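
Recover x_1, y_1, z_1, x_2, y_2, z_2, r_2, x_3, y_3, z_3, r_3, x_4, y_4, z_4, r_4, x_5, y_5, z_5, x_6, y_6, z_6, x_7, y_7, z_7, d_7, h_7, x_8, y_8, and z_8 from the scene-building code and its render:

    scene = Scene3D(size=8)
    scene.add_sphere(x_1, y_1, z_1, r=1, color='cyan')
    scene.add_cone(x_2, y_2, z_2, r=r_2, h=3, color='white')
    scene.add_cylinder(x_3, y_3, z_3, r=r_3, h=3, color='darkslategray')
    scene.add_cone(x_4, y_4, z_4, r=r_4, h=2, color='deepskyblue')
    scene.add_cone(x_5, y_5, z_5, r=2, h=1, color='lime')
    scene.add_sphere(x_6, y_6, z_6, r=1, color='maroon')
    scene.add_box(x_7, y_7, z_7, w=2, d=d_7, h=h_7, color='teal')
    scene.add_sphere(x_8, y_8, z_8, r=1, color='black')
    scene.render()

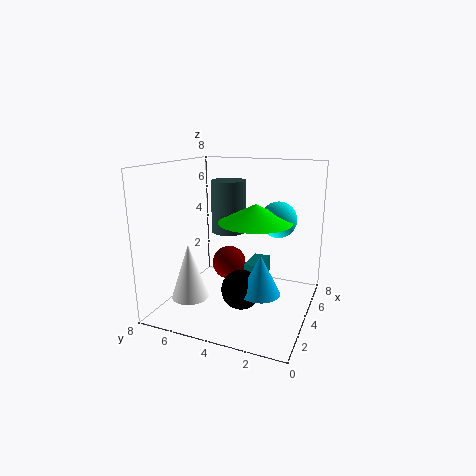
x_1 = 5; y_1 = 2; z_1 = 5; x_2 = 2; y_2 = 6; z_2 = 1; r_2 = 1; x_3 = 5; y_3 = 5; z_3 = 4; r_3 = 1; x_4 = 2; y_4 = 2; z_4 = 2; r_4 = 1; x_5 = 4; y_5 = 3; z_5 = 5; x_6 = 5; y_6 = 5; z_6 = 2; x_7 = 5; y_7 = 3; z_7 = 1; d_7 = 1; h_7 = 1; x_8 = 2; y_8 = 3; z_8 = 2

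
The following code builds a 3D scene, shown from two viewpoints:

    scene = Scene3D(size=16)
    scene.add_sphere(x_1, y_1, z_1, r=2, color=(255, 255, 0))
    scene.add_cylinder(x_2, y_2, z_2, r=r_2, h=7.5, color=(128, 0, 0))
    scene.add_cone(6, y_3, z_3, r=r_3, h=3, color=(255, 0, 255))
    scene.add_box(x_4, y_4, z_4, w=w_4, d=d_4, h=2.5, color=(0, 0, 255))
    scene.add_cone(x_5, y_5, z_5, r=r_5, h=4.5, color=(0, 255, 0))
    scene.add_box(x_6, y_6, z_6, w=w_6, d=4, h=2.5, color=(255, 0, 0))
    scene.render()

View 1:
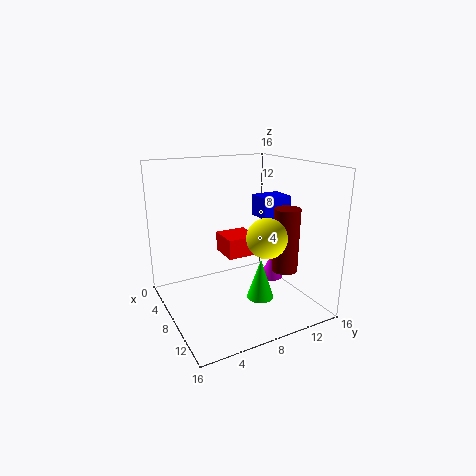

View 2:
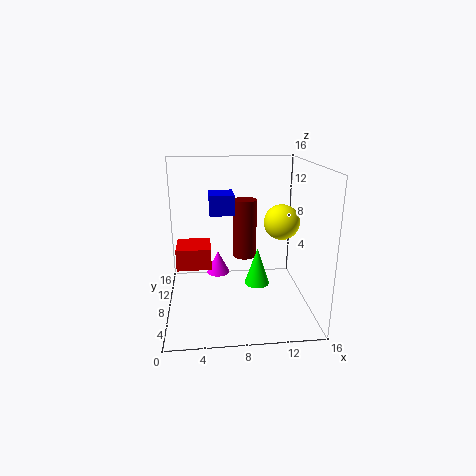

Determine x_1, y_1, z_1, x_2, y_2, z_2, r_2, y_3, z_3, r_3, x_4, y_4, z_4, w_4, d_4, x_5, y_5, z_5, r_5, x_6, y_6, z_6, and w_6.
x_1 = 13; y_1 = 8.5; z_1 = 9.5; x_2 = 9.5; y_2 = 13.5; z_2 = 3.5; r_2 = 1.5; y_3 = 14; z_3 = 1; r_3 = 1.5; x_4 = 5; y_4 = 11.5; z_4 = 9.5; w_4 = 3; d_4 = 3.5; x_5 = 10.5; y_5 = 9.5; z_5 = 1.5; r_5 = 1.5; x_6 = 1; y_6 = 8.5; z_6 = 4; w_6 = 4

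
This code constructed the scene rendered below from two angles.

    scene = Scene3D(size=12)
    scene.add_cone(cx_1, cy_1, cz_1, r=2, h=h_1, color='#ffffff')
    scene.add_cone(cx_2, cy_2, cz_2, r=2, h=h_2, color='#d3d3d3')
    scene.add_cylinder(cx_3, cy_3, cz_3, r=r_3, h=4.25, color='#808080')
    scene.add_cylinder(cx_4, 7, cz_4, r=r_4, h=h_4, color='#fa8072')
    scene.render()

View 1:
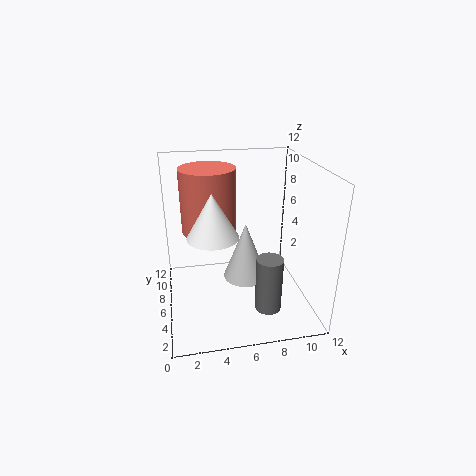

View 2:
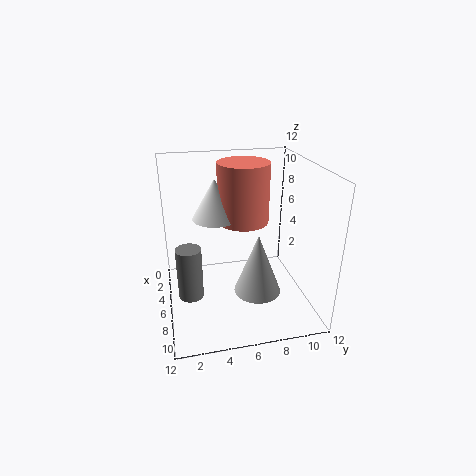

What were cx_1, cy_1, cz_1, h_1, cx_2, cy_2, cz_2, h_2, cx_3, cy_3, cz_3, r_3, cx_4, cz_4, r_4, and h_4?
cx_1 = 3.75, cy_1 = 4.5, cz_1 = 7, h_1 = 3.5, cx_2 = 7, cy_2 = 7.5, cz_2 = 1.25, h_2 = 5.25, cx_3 = 7.5, cy_3 = 1.75, cz_3 = 2, r_3 = 1, cx_4 = 3.75, cz_4 = 6.5, r_4 = 2.25, h_4 = 5.25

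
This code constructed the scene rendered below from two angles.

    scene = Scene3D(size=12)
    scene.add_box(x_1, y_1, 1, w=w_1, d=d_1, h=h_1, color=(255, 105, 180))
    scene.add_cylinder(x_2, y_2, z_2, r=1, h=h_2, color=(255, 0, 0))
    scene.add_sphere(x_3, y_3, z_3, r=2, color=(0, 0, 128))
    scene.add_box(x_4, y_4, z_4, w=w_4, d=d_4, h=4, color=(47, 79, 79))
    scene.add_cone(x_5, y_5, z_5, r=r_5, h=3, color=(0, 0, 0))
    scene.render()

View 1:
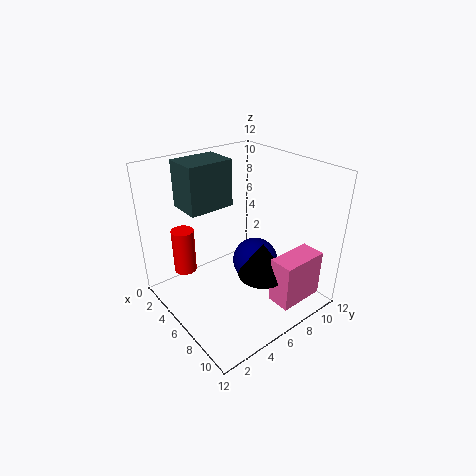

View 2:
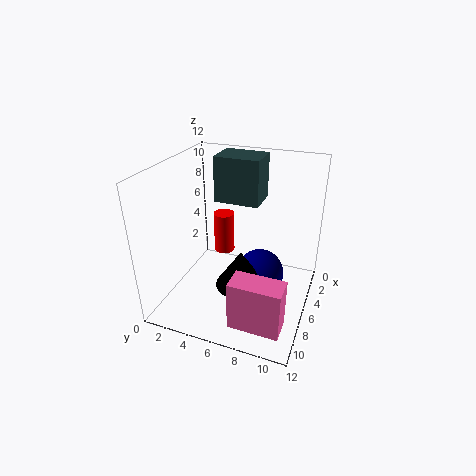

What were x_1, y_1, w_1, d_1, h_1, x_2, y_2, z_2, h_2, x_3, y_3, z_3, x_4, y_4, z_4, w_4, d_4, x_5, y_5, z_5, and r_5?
x_1 = 9
y_1 = 7
w_1 = 2
d_1 = 4
h_1 = 4
x_2 = 2
y_2 = 3
z_2 = 2
h_2 = 4
x_3 = 6
y_3 = 8
z_3 = 3
x_4 = 1
y_4 = 3
z_4 = 8
w_4 = 3
d_4 = 4
x_5 = 8
y_5 = 7
z_5 = 3
r_5 = 2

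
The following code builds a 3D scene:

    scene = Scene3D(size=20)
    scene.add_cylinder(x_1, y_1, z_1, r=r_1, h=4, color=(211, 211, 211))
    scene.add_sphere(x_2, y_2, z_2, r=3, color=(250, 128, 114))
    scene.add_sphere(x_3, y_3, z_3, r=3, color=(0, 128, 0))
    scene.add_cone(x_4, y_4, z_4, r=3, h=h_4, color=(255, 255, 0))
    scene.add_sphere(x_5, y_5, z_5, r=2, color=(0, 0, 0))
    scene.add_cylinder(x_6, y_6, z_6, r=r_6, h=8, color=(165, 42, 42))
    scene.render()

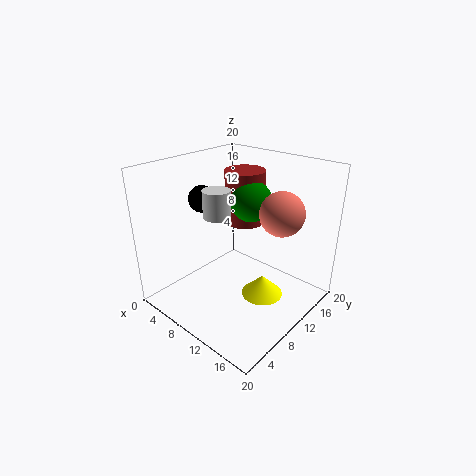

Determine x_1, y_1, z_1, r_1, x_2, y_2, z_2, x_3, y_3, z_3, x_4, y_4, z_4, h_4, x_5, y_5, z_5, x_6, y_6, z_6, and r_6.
x_1 = 6; y_1 = 10; z_1 = 12; r_1 = 2; x_2 = 15; y_2 = 13; z_2 = 14; x_3 = 9; y_3 = 14; z_3 = 14; x_4 = 13; y_4 = 12; z_4 = 1; h_4 = 3; x_5 = 3; y_5 = 10; z_5 = 14; x_6 = 7; y_6 = 15; z_6 = 10; r_6 = 3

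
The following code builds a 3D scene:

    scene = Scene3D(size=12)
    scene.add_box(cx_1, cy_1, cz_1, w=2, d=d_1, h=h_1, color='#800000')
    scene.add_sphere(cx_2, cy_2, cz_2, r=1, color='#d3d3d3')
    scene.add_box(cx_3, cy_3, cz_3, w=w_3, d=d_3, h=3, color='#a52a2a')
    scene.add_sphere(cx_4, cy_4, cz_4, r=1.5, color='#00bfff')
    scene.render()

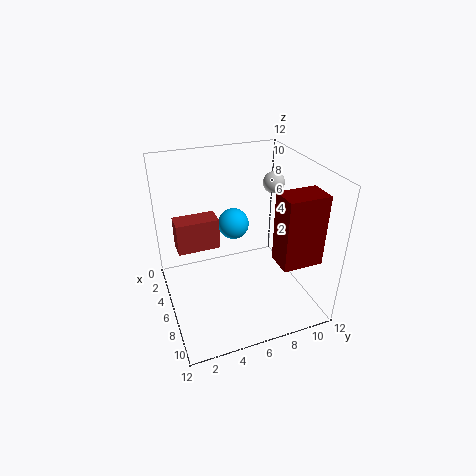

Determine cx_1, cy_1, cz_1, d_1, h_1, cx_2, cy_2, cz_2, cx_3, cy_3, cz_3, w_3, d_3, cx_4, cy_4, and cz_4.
cx_1 = 9.75, cy_1 = 7.25, cz_1 = 6.25, d_1 = 3, h_1 = 5.25, cx_2 = 2.75, cy_2 = 10.75, cz_2 = 9, cx_3 = 0.5, cy_3 = 1.5, cz_3 = 3, w_3 = 2, d_3 = 4, cx_4 = 1.5, cy_4 = 7.25, cz_4 = 4.75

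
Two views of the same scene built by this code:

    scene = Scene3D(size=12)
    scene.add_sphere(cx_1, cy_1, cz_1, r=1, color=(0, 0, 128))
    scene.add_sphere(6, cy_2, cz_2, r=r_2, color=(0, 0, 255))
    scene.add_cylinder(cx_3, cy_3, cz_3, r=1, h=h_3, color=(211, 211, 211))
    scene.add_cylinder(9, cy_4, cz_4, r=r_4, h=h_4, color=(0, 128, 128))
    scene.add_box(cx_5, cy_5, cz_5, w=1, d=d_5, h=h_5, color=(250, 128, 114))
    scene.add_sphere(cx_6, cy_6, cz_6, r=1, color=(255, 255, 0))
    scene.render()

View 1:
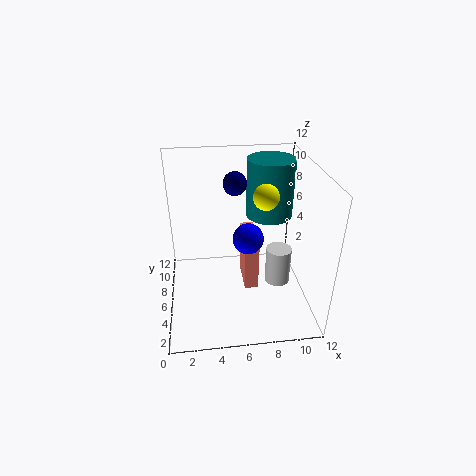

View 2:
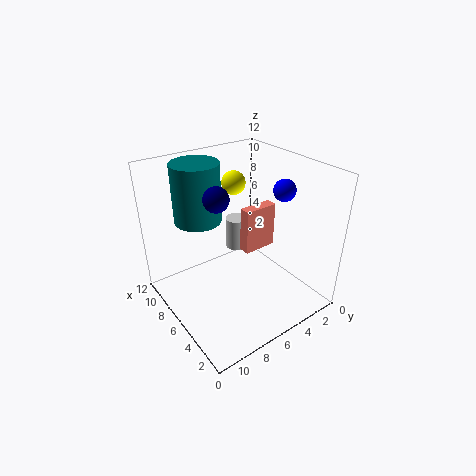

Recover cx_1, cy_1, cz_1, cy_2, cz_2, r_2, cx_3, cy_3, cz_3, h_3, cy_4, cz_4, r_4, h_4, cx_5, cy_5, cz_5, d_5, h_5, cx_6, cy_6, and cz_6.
cx_1 = 6; cy_1 = 8; cz_1 = 10; cy_2 = 1; cz_2 = 9; r_2 = 1; cx_3 = 9; cy_3 = 4; cz_3 = 3; h_3 = 3; cy_4 = 8; cz_4 = 7; r_4 = 2; h_4 = 5; cx_5 = 6; cy_5 = 2; cz_5 = 4; d_5 = 3; h_5 = 4; cx_6 = 8; cy_6 = 5; cz_6 = 10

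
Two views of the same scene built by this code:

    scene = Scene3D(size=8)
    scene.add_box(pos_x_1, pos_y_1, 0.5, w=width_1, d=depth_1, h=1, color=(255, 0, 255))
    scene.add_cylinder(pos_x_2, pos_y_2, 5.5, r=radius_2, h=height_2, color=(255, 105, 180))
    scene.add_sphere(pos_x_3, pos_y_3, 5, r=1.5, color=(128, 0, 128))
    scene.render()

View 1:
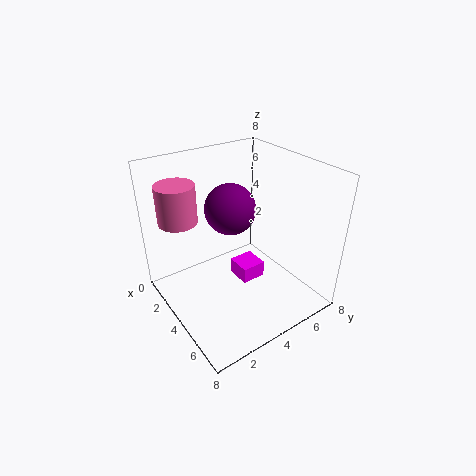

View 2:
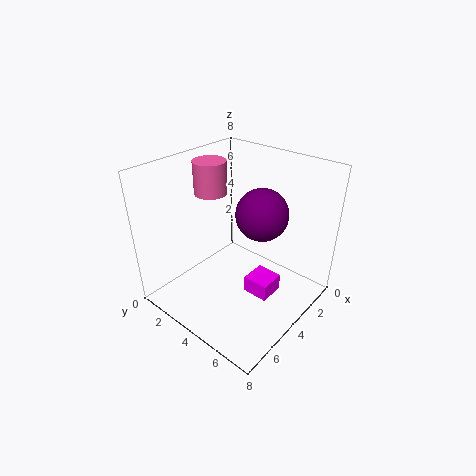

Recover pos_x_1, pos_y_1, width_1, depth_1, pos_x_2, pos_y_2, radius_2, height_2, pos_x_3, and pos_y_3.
pos_x_1 = 2.5; pos_y_1 = 4.5; width_1 = 1.5; depth_1 = 1.5; pos_x_2 = 3; pos_y_2 = 1; radius_2 = 1; height_2 = 2; pos_x_3 = 2.5; pos_y_3 = 4.5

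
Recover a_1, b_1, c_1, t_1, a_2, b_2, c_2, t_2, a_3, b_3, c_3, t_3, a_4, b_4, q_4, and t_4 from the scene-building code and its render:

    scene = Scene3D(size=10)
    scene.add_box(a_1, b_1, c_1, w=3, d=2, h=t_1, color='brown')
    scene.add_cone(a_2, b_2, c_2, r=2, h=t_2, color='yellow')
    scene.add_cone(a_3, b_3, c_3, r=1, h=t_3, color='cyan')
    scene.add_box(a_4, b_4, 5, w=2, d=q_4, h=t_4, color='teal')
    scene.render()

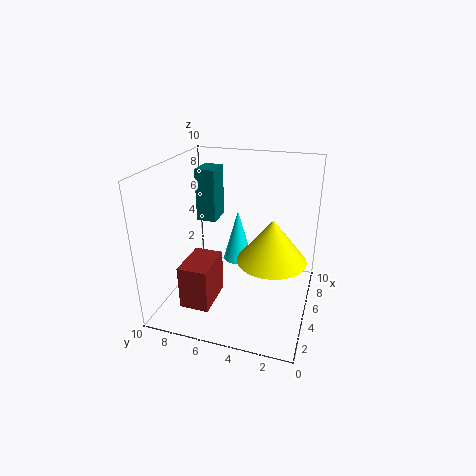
a_1 = 1.5
b_1 = 6
c_1 = 1
t_1 = 3
a_2 = 2
b_2 = 2
c_2 = 5.5
t_2 = 2.5
a_3 = 5
b_3 = 5
c_3 = 3.5
t_3 = 3.5
a_4 = 7
b_4 = 7.5
q_4 = 1.5
t_4 = 4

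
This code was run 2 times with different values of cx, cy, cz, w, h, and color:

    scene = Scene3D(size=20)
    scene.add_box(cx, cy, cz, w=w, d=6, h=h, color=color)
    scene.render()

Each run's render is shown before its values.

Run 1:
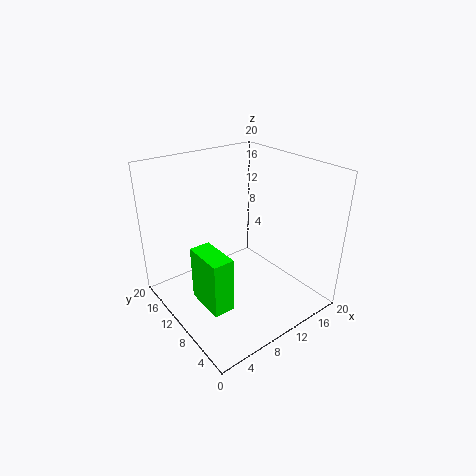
cx = 4, cy = 7, cz = 1, w = 3, h = 8, color = 'lime'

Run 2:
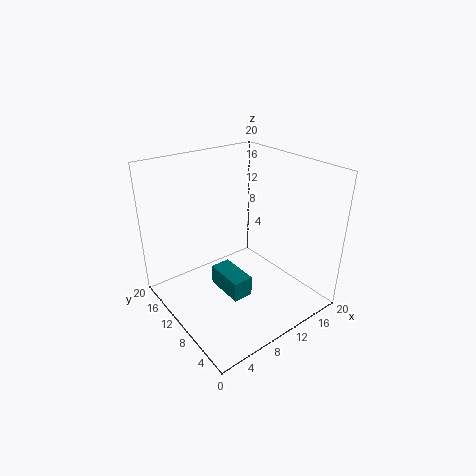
cx = 8, cy = 8, cz = 1, w = 3, h = 3, color = 'teal'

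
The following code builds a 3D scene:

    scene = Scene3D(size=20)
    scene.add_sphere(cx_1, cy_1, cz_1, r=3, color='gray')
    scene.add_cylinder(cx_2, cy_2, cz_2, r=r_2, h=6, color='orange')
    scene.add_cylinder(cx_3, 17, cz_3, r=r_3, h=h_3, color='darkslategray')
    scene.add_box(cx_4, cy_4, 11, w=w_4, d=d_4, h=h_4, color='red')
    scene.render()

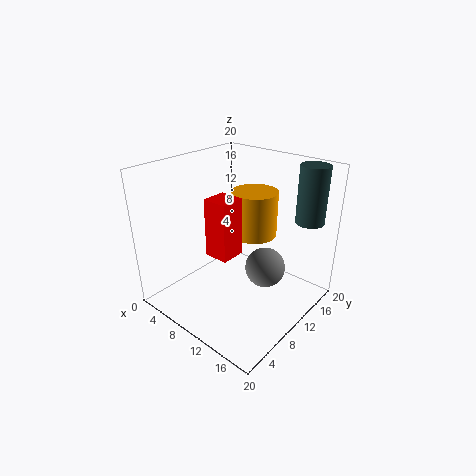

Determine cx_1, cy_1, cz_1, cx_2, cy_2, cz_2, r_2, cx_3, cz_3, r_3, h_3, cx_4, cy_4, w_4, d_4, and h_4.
cx_1 = 12, cy_1 = 14, cz_1 = 4, cx_2 = 12, cy_2 = 11, cz_2 = 11, r_2 = 3, cx_3 = 17, cz_3 = 12, r_3 = 2, h_3 = 8, cx_4 = 11, cy_4 = 3, w_4 = 3, d_4 = 3, h_4 = 7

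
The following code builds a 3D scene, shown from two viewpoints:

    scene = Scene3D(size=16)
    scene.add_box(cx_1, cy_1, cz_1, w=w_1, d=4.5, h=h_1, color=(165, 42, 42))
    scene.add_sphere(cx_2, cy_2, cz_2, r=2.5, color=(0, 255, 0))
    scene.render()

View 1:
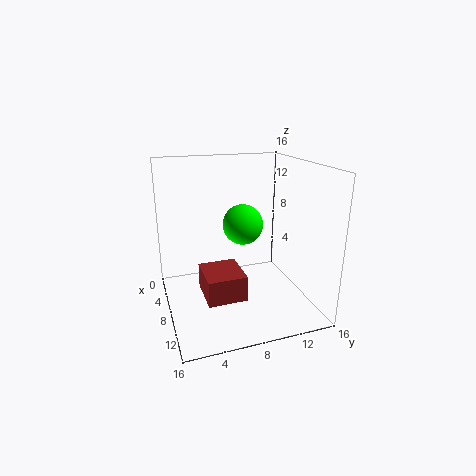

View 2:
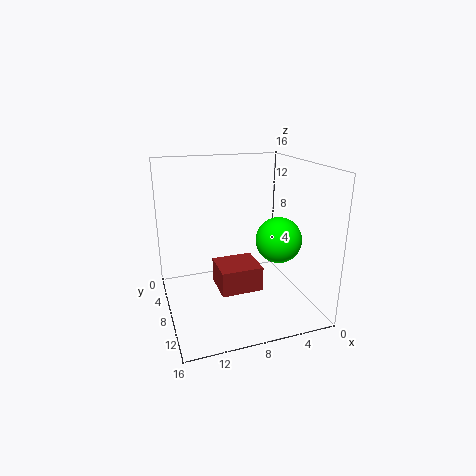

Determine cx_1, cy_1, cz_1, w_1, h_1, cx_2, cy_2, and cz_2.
cx_1 = 5
cy_1 = 4
cz_1 = 1
w_1 = 5
h_1 = 3
cx_2 = 4
cy_2 = 10
cz_2 = 8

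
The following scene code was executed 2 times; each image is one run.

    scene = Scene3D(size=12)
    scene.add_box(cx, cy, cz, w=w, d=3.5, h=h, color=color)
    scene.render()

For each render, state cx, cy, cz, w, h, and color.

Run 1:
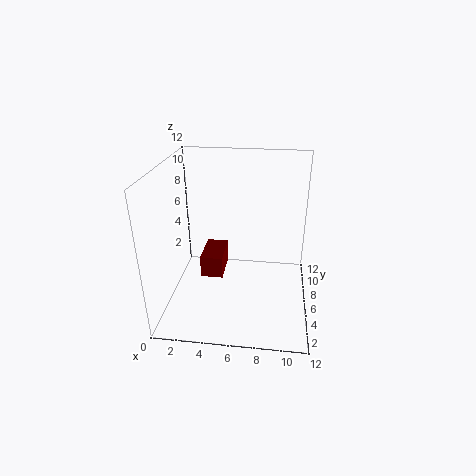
cx = 2.5; cy = 6.5; cz = 1.5; w = 2; h = 2; color = 'maroon'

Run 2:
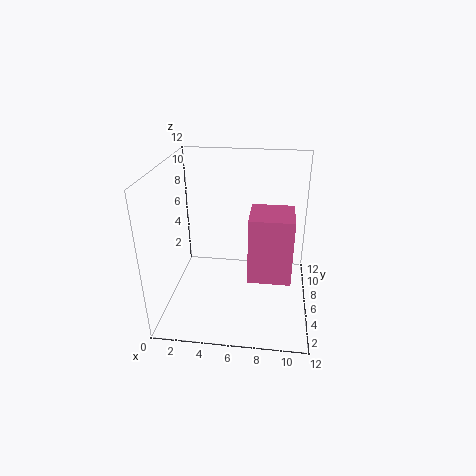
cx = 7; cy = 4; cz = 3; w = 3.5; h = 5.5; color = 'hotpink'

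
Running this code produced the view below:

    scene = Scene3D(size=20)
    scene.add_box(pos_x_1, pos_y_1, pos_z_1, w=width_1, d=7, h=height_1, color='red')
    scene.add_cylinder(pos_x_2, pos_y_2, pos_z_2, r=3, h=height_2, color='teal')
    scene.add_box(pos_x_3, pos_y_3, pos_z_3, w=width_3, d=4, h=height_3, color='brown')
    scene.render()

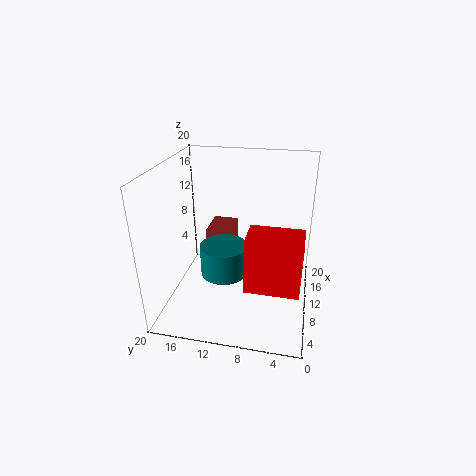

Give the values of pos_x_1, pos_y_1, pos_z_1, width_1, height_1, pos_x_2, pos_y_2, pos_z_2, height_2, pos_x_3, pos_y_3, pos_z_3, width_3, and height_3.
pos_x_1 = 4
pos_y_1 = 1
pos_z_1 = 5.5
width_1 = 4.5
height_1 = 7.5
pos_x_2 = 6
pos_y_2 = 11
pos_z_2 = 7
height_2 = 4
pos_x_3 = 14
pos_y_3 = 12
pos_z_3 = 5.5
width_3 = 5.5
height_3 = 3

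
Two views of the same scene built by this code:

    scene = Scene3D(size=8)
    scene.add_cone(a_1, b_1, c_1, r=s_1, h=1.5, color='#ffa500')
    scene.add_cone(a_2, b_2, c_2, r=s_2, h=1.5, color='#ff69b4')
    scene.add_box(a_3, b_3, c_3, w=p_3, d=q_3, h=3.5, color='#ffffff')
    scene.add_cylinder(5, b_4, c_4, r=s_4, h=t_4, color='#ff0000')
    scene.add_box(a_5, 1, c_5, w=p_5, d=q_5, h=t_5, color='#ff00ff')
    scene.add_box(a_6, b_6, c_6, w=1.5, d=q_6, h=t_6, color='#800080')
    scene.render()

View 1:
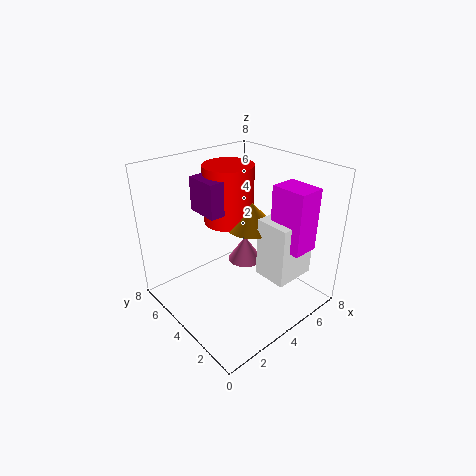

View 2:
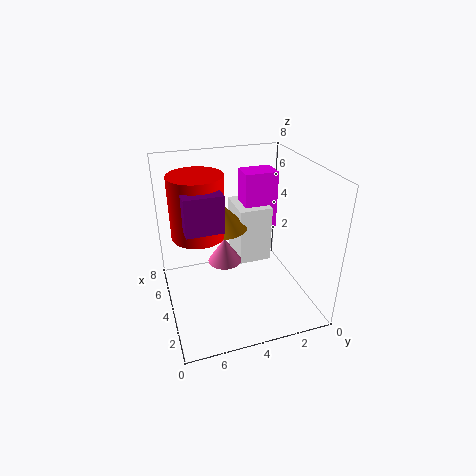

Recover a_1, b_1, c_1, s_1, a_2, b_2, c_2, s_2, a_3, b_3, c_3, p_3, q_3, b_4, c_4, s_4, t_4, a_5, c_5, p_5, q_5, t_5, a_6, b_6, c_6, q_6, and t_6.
a_1 = 5.5
b_1 = 4.5
c_1 = 4
s_1 = 1.5
a_2 = 5
b_2 = 4.5
c_2 = 2
s_2 = 1
a_3 = 5
b_3 = 1.5
c_3 = 1.5
p_3 = 2.5
q_3 = 2
b_4 = 6
c_4 = 4
s_4 = 1.5
t_4 = 3.5
a_5 = 5.5
c_5 = 3.5
p_5 = 1.5
q_5 = 2
t_5 = 3.5
a_6 = 3
b_6 = 5
c_6 = 5
q_6 = 2
t_6 = 2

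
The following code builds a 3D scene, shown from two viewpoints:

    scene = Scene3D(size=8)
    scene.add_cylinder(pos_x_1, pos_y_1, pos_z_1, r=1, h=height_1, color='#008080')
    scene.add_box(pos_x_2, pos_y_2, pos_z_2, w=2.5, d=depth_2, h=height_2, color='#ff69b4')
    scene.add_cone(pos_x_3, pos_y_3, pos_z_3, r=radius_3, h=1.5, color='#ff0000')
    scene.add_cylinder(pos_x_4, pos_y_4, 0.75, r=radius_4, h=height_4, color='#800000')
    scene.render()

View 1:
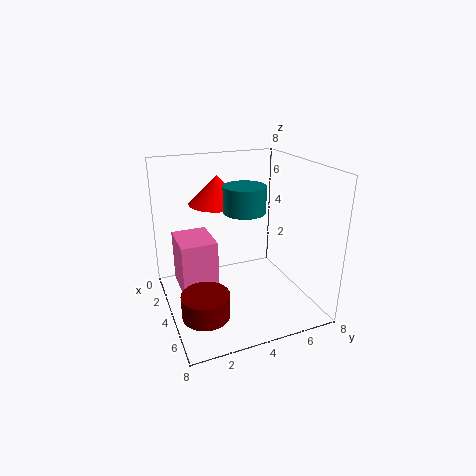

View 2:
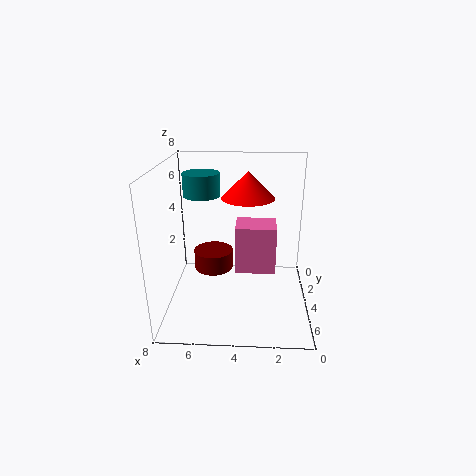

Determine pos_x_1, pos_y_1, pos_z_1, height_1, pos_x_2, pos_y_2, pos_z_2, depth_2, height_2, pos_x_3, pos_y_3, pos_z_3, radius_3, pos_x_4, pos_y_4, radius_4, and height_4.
pos_x_1 = 6; pos_y_1 = 3.5; pos_z_1 = 6.25; height_1 = 1.25; pos_x_2 = 1.75; pos_y_2 = 0.75; pos_z_2 = 1; depth_2 = 2; height_2 = 3; pos_x_3 = 3.5; pos_y_3 = 3; pos_z_3 = 6; radius_3 = 1.5; pos_x_4 = 5.75; pos_y_4 = 1.5; radius_4 = 1.25; height_4 = 1.25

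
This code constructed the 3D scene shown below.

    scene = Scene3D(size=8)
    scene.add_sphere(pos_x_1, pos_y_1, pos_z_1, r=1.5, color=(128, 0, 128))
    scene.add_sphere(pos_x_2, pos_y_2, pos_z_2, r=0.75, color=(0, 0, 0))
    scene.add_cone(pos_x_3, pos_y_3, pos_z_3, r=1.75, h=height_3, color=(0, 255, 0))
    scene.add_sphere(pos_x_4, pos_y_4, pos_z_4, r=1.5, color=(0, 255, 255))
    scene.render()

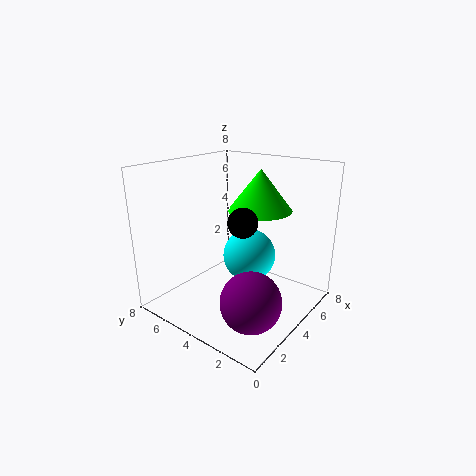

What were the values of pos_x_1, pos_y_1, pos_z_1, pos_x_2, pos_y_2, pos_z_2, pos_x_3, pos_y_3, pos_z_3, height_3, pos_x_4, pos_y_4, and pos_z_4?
pos_x_1 = 1.75, pos_y_1 = 1.5, pos_z_1 = 2, pos_x_2 = 2.75, pos_y_2 = 2.75, pos_z_2 = 5.5, pos_x_3 = 5, pos_y_3 = 3.25, pos_z_3 = 5.5, height_3 = 2.25, pos_x_4 = 4.75, pos_y_4 = 3.75, pos_z_4 = 2.75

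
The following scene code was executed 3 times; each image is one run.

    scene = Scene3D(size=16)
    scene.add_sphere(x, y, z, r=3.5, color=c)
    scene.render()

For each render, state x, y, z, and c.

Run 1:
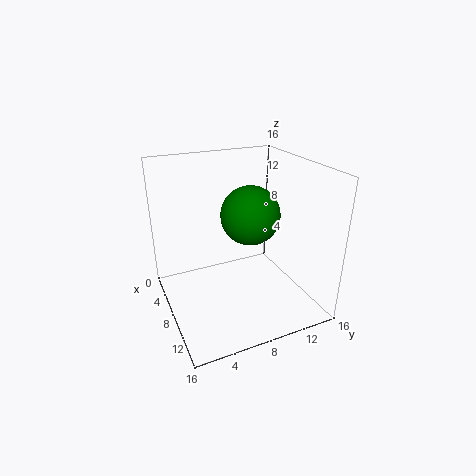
x = 6
y = 10.5
z = 9.5
c = 'green'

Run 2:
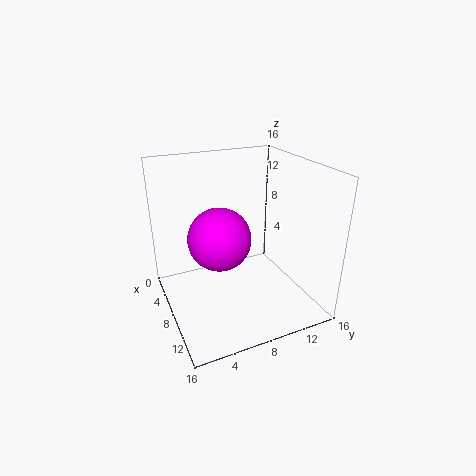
x = 7.5
y = 6
z = 8
c = 'magenta'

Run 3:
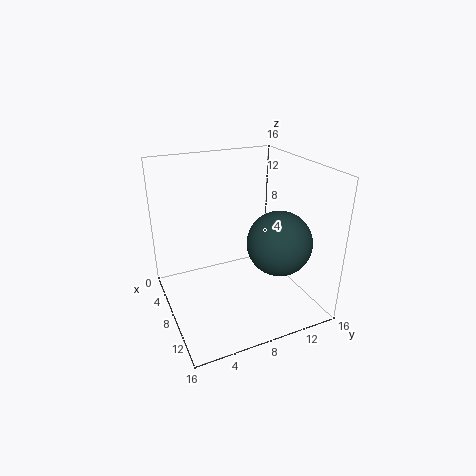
x = 11
y = 11.5
z = 8
c = 'darkslategray'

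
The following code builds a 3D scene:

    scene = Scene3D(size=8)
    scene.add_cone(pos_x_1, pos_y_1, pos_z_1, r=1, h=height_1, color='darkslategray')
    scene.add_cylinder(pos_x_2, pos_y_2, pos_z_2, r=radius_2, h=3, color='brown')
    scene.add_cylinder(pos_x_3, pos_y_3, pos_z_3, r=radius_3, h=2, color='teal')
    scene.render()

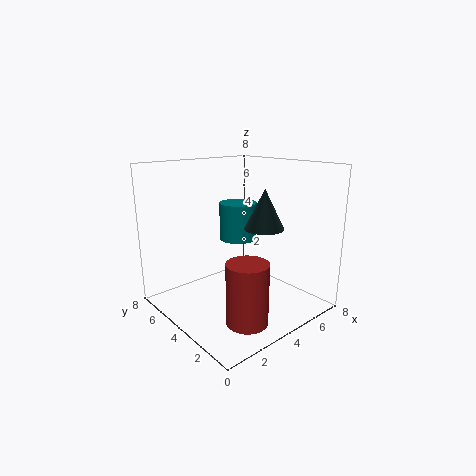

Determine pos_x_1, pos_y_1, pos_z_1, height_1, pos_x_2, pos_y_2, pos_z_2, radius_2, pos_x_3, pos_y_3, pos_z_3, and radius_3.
pos_x_1 = 4; pos_y_1 = 2; pos_z_1 = 5; height_1 = 2; pos_x_2 = 2; pos_y_2 = 1; pos_z_2 = 1; radius_2 = 1; pos_x_3 = 4; pos_y_3 = 4; pos_z_3 = 4; radius_3 = 1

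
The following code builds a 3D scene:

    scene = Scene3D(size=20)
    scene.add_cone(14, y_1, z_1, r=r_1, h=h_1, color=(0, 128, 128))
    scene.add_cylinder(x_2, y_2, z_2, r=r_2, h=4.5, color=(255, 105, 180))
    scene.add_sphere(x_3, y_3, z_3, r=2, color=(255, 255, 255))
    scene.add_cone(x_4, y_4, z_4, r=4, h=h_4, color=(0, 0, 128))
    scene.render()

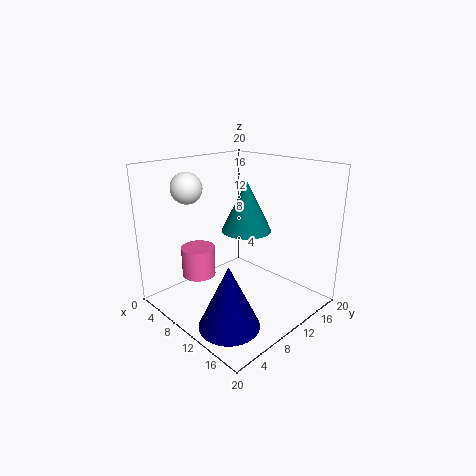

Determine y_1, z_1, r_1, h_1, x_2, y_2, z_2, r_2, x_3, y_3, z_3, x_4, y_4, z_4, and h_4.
y_1 = 7.5
z_1 = 13
r_1 = 3
h_1 = 6
x_2 = 4
y_2 = 7.5
z_2 = 3
r_2 = 2.5
x_3 = 7
y_3 = 4
z_3 = 17.5
x_4 = 14
y_4 = 4.5
z_4 = 0.5
h_4 = 8.5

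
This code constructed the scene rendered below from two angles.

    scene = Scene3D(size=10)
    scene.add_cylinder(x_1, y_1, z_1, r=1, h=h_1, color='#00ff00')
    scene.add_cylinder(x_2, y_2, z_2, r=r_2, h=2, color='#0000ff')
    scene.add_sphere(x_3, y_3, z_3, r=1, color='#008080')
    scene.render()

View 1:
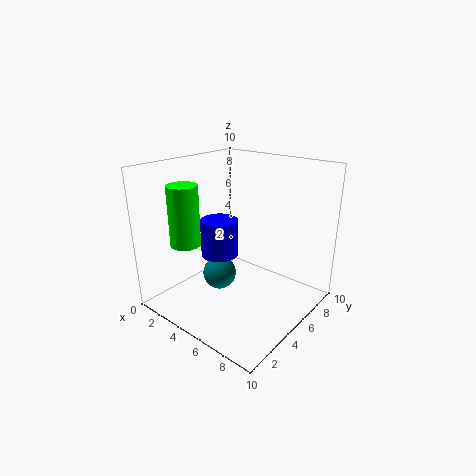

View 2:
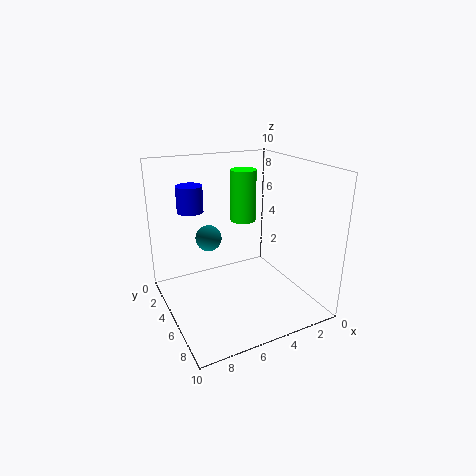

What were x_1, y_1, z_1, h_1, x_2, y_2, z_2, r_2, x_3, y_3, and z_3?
x_1 = 3
y_1 = 2
z_1 = 5
h_1 = 4
x_2 = 7
y_2 = 1
z_2 = 6
r_2 = 1
x_3 = 6
y_3 = 2
z_3 = 4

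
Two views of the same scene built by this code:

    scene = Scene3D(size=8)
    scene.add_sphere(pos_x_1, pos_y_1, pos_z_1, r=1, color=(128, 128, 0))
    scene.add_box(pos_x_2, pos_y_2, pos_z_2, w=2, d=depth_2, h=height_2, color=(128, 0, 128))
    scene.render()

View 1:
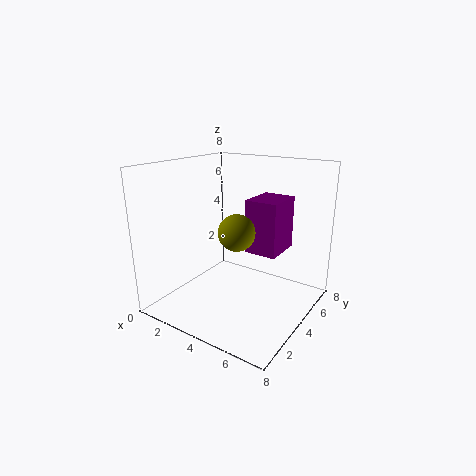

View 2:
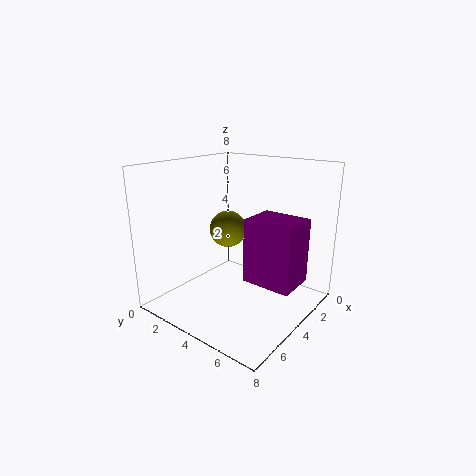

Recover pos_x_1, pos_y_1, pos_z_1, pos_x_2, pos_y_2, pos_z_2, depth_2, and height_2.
pos_x_1 = 4.25; pos_y_1 = 3.5; pos_z_1 = 4.5; pos_x_2 = 3.5; pos_y_2 = 5.5; pos_z_2 = 2.5; depth_2 = 2.5; height_2 = 3.25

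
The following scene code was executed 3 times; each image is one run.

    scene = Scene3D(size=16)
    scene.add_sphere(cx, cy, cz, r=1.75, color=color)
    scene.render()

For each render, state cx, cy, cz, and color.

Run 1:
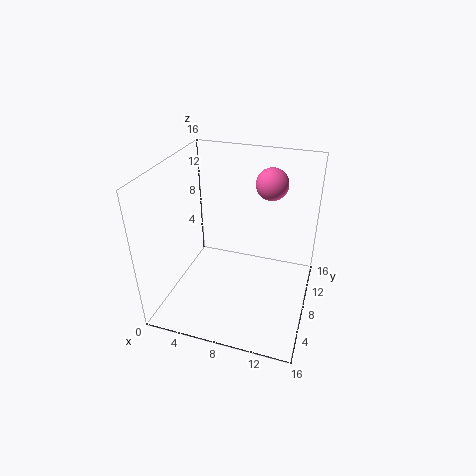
cx = 11
cy = 10.5
cz = 13.75
color = 'hotpink'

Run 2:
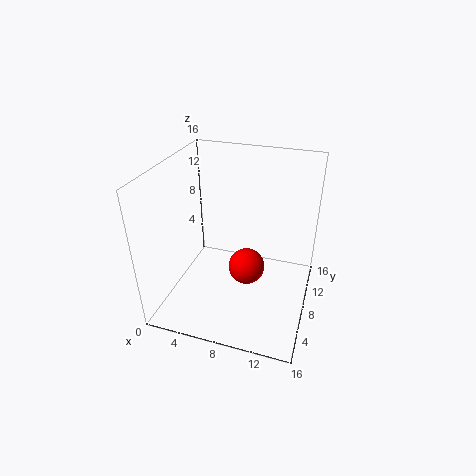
cx = 10.25
cy = 3.75
cz = 7.75
color = 'red'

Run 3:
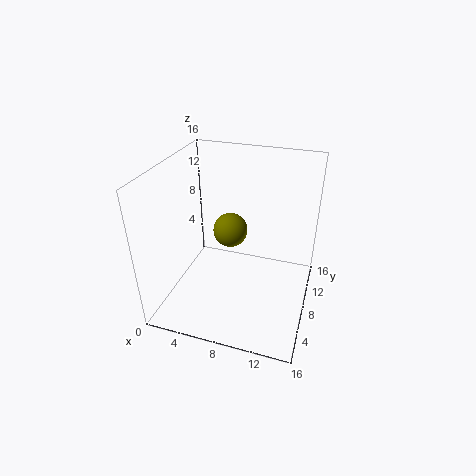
cx = 7.75
cy = 6.25
cz = 10
color = 'olive'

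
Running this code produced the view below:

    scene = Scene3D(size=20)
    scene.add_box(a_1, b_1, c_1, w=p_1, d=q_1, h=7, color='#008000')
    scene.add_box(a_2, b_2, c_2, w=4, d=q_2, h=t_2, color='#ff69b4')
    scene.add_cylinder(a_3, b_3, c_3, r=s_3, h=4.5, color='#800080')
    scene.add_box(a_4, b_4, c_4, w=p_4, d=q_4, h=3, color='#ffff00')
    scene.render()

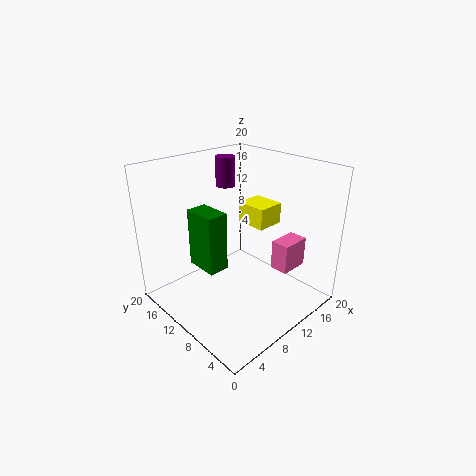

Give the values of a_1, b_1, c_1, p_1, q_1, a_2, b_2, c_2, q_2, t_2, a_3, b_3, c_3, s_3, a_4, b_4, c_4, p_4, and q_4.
a_1 = 2
b_1 = 6
c_1 = 9.5
p_1 = 2.5
q_1 = 4
a_2 = 12
b_2 = 3
c_2 = 6.5
q_2 = 2.5
t_2 = 4
a_3 = 14
b_3 = 17
c_3 = 15
s_3 = 1.5
a_4 = 12.5
b_4 = 8
c_4 = 11
p_4 = 4
q_4 = 4.5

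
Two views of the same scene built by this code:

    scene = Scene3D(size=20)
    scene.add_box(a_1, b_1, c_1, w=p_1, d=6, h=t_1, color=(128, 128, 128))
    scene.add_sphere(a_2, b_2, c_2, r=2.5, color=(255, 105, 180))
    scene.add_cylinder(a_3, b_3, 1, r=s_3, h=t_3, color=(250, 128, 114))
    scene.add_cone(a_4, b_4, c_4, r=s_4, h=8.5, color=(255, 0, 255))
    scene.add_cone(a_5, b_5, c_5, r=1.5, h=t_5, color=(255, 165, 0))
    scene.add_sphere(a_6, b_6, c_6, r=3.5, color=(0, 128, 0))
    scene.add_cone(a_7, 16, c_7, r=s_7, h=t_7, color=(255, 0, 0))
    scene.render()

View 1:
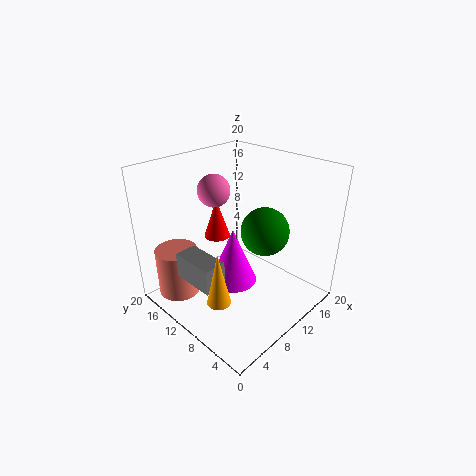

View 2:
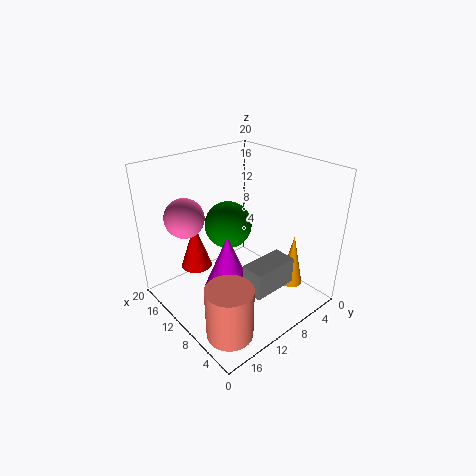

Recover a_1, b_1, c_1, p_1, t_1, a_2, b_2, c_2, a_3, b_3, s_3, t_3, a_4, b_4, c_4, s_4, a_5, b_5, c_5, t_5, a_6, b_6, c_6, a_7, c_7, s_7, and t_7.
a_1 = 2, b_1 = 7.5, c_1 = 6, p_1 = 3, t_1 = 3.5, a_2 = 12, b_2 = 17, c_2 = 14.5, a_3 = 4, b_3 = 16.5, s_3 = 3, t_3 = 7, a_4 = 10.5, b_4 = 11.5, c_4 = 2, s_4 = 3.5, a_5 = 3, b_5 = 6.5, c_5 = 5, t_5 = 7, a_6 = 14, b_6 = 8.5, c_6 = 10, a_7 = 11.5, c_7 = 7.5, s_7 = 2, t_7 = 6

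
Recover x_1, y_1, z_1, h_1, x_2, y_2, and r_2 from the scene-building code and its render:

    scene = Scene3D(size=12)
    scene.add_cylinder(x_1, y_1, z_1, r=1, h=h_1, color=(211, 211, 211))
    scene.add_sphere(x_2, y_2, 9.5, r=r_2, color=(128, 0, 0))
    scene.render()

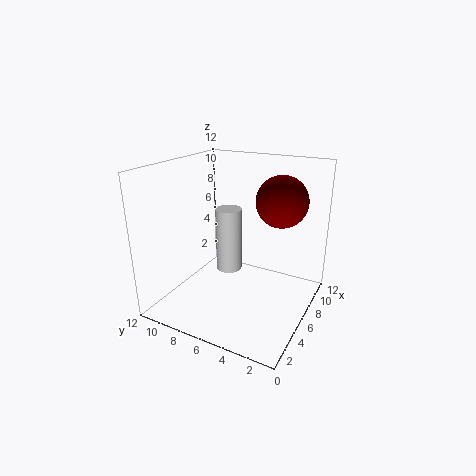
x_1 = 4.5
y_1 = 6
z_1 = 4
h_1 = 5
x_2 = 6.5
y_2 = 2.5
r_2 = 2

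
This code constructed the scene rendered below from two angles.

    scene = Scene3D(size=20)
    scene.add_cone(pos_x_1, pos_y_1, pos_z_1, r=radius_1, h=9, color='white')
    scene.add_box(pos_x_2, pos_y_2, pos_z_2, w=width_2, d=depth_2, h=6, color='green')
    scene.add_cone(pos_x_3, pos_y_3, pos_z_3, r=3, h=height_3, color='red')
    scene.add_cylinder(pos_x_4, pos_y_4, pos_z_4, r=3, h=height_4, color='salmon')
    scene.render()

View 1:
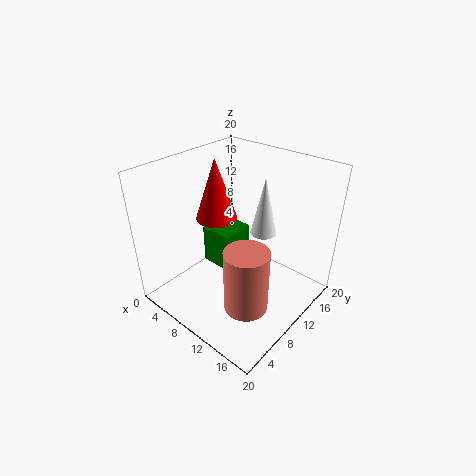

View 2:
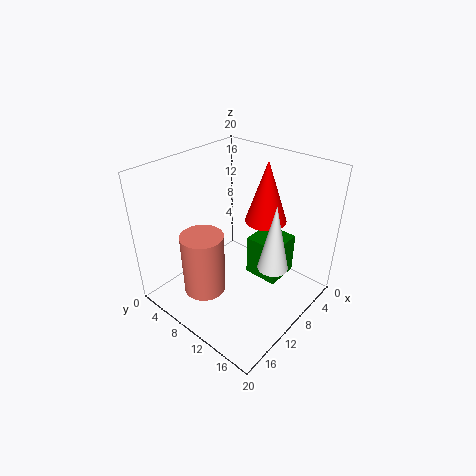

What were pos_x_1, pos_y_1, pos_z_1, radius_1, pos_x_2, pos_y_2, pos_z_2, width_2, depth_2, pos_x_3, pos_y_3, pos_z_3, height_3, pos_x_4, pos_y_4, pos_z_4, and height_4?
pos_x_1 = 10
pos_y_1 = 16
pos_z_1 = 8
radius_1 = 2
pos_x_2 = 3
pos_y_2 = 10
pos_z_2 = 3
width_2 = 5
depth_2 = 5
pos_x_3 = 5
pos_y_3 = 11
pos_z_3 = 11
height_3 = 9
pos_x_4 = 14
pos_y_4 = 7
pos_z_4 = 2
height_4 = 9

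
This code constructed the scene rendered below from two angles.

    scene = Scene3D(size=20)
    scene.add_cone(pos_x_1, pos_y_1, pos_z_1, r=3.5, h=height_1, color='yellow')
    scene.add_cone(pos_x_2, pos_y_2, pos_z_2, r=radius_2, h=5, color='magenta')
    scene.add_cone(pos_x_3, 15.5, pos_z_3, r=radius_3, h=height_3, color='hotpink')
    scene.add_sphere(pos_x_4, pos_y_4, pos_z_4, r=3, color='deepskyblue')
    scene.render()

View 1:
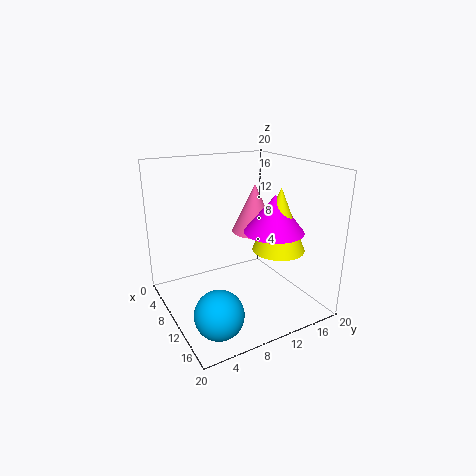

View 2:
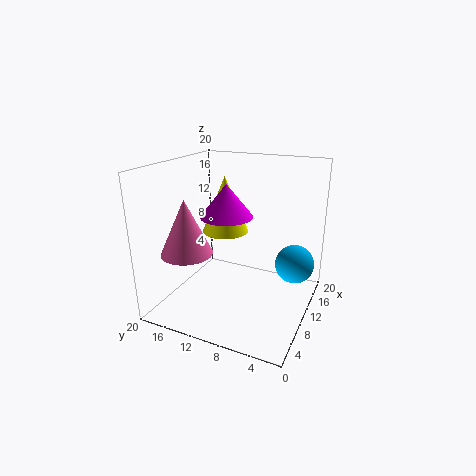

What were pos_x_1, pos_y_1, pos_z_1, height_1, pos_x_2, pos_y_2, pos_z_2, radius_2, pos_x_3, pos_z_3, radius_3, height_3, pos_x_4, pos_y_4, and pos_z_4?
pos_x_1 = 14, pos_y_1 = 14, pos_z_1 = 9, height_1 = 8.5, pos_x_2 = 13.5, pos_y_2 = 13.5, pos_z_2 = 11.5, radius_2 = 4, pos_x_3 = 5.5, pos_z_3 = 8.5, radius_3 = 3.5, height_3 = 7.5, pos_x_4 = 17, pos_y_4 = 3.5, pos_z_4 = 4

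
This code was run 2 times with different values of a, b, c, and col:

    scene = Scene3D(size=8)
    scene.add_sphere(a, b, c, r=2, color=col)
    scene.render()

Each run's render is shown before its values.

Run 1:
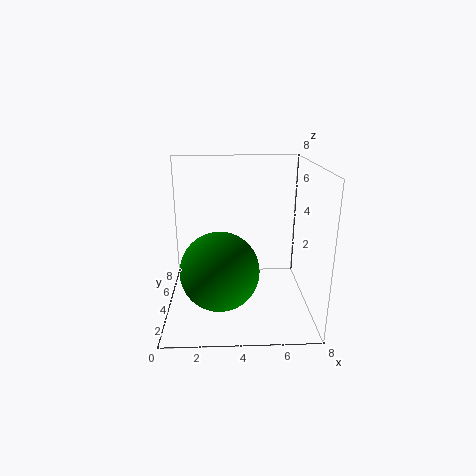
a = 3
b = 2
c = 3
col = 'green'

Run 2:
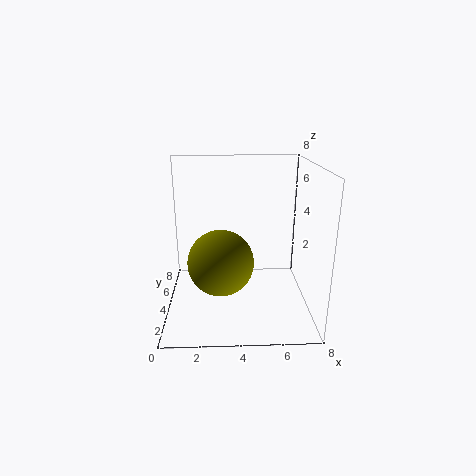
a = 3
b = 5
c = 2
col = 'olive'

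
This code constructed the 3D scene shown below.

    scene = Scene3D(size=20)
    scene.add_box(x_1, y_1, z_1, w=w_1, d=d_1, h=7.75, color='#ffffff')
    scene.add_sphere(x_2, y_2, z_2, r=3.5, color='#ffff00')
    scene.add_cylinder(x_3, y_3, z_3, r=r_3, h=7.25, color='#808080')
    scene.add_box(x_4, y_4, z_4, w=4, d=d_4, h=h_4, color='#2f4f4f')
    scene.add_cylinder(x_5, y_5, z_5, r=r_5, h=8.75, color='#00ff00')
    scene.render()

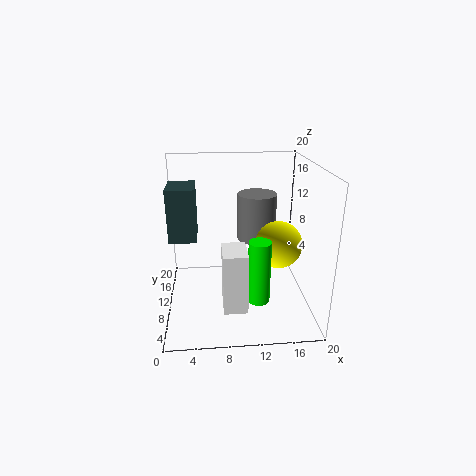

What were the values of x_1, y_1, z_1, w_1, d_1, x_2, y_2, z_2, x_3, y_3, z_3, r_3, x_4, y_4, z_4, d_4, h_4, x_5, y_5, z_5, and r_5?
x_1 = 7.5
y_1 = 1.75
z_1 = 3.5
w_1 = 3
d_1 = 4.25
x_2 = 16.25
y_2 = 12
z_2 = 7.75
x_3 = 13.5
y_3 = 16
z_3 = 7.25
r_3 = 3
x_4 = 0.25
y_4 = 11.5
z_4 = 8.75
d_4 = 5.5
h_4 = 7.75
x_5 = 12.5
y_5 = 6.25
z_5 = 2.25
r_5 = 1.5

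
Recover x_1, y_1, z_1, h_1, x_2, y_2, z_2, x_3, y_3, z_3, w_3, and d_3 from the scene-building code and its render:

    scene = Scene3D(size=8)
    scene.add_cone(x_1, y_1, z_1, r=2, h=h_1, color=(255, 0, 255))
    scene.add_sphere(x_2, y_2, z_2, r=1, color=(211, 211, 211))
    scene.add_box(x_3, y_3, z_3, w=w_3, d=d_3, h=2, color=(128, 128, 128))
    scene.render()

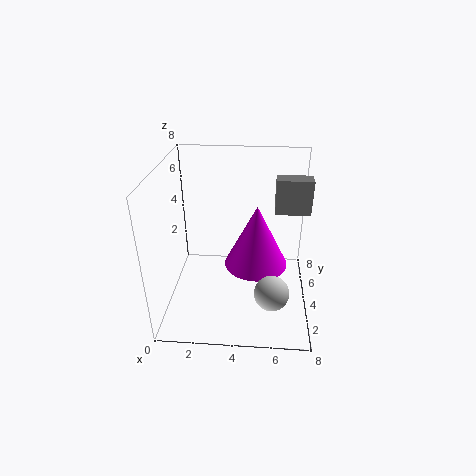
x_1 = 5; y_1 = 6; z_1 = 1; h_1 = 4; x_2 = 6; y_2 = 3; z_2 = 1; x_3 = 6; y_3 = 5; z_3 = 5; w_3 = 2; d_3 = 1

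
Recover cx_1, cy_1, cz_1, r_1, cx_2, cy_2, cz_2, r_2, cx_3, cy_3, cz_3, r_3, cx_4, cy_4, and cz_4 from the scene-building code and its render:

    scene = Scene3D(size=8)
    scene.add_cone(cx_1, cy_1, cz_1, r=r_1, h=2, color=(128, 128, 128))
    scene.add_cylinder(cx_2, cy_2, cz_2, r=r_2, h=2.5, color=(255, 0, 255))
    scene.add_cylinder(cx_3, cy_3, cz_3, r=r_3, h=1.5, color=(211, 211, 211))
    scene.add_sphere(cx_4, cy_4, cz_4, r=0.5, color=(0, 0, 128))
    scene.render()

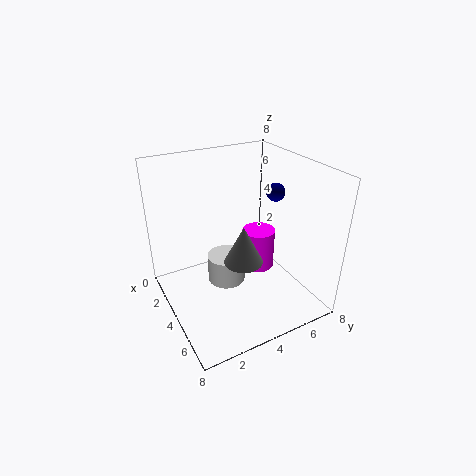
cx_1 = 5.5
cy_1 = 3.5
cz_1 = 3.5
r_1 = 1
cx_2 = 3
cy_2 = 6
cz_2 = 1
r_2 = 1
cx_3 = 4.5
cy_3 = 3
cz_3 = 2
r_3 = 1
cx_4 = 4.5
cy_4 = 6
cz_4 = 6.5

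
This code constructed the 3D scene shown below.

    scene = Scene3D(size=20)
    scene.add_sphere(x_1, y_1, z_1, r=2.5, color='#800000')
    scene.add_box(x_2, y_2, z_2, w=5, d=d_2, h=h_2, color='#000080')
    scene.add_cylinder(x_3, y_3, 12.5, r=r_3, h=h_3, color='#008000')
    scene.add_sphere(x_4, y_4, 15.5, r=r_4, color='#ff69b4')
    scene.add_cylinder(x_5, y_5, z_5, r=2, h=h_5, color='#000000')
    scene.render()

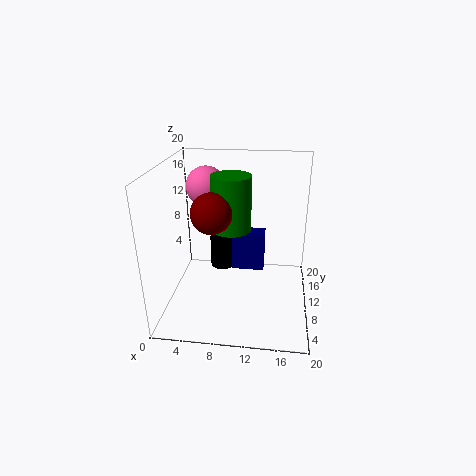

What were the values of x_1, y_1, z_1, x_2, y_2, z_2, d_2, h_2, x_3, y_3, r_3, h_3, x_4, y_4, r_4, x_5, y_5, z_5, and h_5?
x_1 = 7.5, y_1 = 5, z_1 = 15.5, x_2 = 8.5, y_2 = 14, z_2 = 2.5, d_2 = 3, h_2 = 6, x_3 = 9.5, y_3 = 7.5, r_3 = 2.5, h_3 = 7, x_4 = 4.5, y_4 = 15.5, r_4 = 3, x_5 = 6.5, y_5 = 17, z_5 = 1.5, h_5 = 5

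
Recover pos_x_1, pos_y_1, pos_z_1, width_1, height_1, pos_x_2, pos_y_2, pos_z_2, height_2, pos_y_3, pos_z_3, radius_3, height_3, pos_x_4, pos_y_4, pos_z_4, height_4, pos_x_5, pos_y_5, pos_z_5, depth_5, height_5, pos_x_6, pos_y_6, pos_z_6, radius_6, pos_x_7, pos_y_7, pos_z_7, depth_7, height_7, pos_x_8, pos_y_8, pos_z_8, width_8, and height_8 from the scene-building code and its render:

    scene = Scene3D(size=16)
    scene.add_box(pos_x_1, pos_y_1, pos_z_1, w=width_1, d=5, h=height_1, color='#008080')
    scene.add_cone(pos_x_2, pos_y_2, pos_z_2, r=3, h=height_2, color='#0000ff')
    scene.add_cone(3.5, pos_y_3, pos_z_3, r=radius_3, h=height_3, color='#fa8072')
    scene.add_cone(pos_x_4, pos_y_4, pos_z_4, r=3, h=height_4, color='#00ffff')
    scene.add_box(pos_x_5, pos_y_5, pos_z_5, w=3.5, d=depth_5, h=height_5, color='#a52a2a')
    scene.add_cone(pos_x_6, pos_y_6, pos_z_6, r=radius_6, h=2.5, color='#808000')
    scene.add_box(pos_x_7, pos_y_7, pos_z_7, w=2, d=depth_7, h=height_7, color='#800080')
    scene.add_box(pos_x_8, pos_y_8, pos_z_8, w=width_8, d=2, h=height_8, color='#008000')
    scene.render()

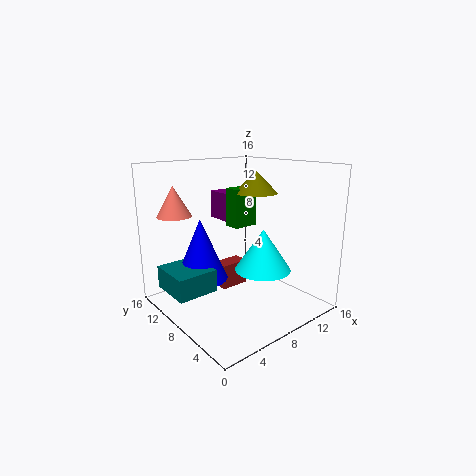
pos_x_1 = 0.5, pos_y_1 = 8, pos_z_1 = 2.5, width_1 = 4.5, height_1 = 2.5, pos_x_2 = 5, pos_y_2 = 11, pos_z_2 = 3, height_2 = 7, pos_y_3 = 14, pos_z_3 = 10, radius_3 = 2, height_3 = 3.5, pos_x_4 = 9, pos_y_4 = 5, pos_z_4 = 5, height_4 = 4.5, pos_x_5 = 7.5, pos_y_5 = 10, pos_z_5 = 1, depth_5 = 2, height_5 = 3, pos_x_6 = 11.5, pos_y_6 = 9, pos_z_6 = 12.5, radius_6 = 2.5, pos_x_7 = 10, pos_y_7 = 12.5, pos_z_7 = 8.5, depth_7 = 3.5, height_7 = 3.5, pos_x_8 = 9, pos_y_8 = 9.5, pos_z_8 = 8.5, width_8 = 3, height_8 = 4.5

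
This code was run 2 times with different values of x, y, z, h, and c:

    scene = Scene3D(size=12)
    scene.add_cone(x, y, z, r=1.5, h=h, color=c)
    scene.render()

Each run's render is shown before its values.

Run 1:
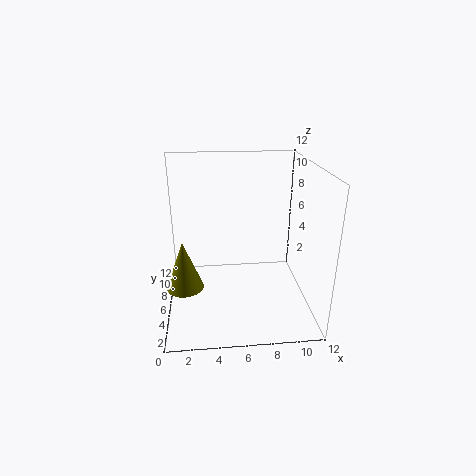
x = 1.5; y = 4.5; z = 2.5; h = 4; c = 'olive'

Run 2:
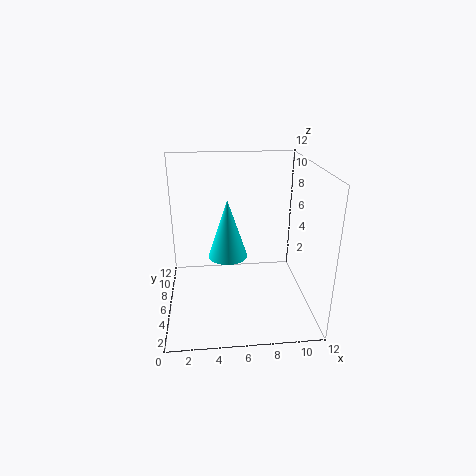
x = 5; y = 4; z = 5.5; h = 4.5; c = 'cyan'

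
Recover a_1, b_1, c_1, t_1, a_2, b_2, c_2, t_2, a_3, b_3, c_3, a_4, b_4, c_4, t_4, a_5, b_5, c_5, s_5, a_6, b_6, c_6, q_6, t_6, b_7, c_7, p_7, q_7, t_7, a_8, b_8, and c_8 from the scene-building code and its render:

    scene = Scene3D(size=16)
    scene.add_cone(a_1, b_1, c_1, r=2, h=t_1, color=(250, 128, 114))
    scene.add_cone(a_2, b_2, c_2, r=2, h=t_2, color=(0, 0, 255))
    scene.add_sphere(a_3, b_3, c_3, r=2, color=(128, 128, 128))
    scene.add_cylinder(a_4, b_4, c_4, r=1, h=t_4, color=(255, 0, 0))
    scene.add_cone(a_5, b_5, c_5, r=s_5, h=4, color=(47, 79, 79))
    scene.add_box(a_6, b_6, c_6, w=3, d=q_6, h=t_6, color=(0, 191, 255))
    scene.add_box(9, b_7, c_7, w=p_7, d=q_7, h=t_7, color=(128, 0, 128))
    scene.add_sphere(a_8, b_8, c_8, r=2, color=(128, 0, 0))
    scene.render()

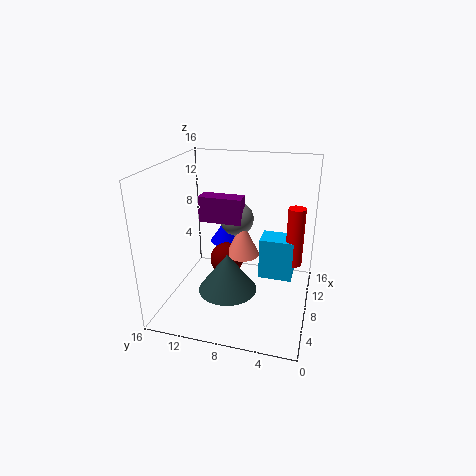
a_1 = 10
b_1 = 8
c_1 = 5
t_1 = 4
a_2 = 13
b_2 = 11
c_2 = 5
t_2 = 3
a_3 = 11
b_3 = 9
c_3 = 9
a_4 = 11
b_4 = 2
c_4 = 4
t_4 = 7
a_5 = 4
b_5 = 8
c_5 = 4
s_5 = 3
a_6 = 10
b_6 = 2
c_6 = 2
q_6 = 4
t_6 = 5
b_7 = 8
c_7 = 9
p_7 = 2
q_7 = 5
t_7 = 3
a_8 = 10
b_8 = 10
c_8 = 4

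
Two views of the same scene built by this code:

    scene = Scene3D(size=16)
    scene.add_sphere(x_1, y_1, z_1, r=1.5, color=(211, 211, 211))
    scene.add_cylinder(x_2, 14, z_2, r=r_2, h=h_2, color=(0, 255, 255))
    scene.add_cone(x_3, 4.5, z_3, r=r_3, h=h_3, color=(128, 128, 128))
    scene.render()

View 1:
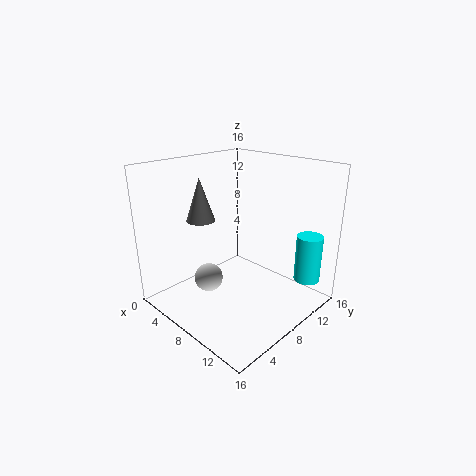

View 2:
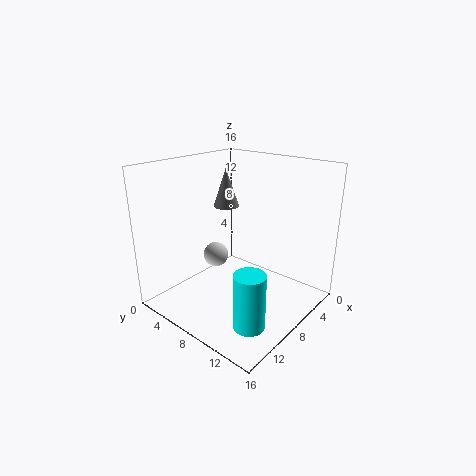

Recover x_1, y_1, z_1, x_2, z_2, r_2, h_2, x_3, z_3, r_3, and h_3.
x_1 = 7.5, y_1 = 4, z_1 = 4.5, x_2 = 13.5, z_2 = 2.5, r_2 = 1.5, h_2 = 5.5, x_3 = 6, z_3 = 10.5, r_3 = 1.5, h_3 = 4.5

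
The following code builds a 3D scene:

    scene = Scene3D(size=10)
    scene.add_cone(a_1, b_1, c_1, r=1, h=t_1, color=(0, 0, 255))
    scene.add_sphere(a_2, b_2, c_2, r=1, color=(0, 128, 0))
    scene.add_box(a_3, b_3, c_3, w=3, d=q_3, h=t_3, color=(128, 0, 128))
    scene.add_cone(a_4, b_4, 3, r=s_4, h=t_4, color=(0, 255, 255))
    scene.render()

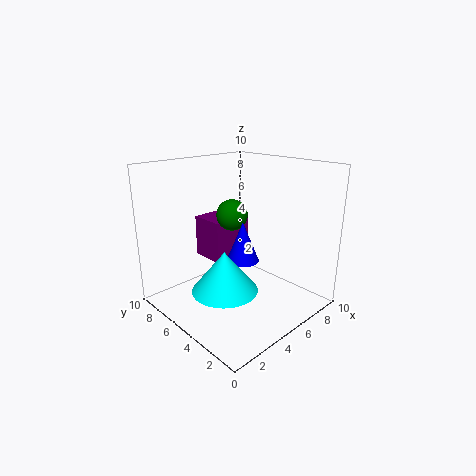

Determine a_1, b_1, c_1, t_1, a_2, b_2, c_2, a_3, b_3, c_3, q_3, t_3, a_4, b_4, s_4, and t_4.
a_1 = 3.5
b_1 = 3
c_1 = 4.5
t_1 = 2.5
a_2 = 4
b_2 = 4.5
c_2 = 7
a_3 = 4
b_3 = 6
c_3 = 3
q_3 = 2.5
t_3 = 3
a_4 = 2
b_4 = 3
s_4 = 2
t_4 = 2.5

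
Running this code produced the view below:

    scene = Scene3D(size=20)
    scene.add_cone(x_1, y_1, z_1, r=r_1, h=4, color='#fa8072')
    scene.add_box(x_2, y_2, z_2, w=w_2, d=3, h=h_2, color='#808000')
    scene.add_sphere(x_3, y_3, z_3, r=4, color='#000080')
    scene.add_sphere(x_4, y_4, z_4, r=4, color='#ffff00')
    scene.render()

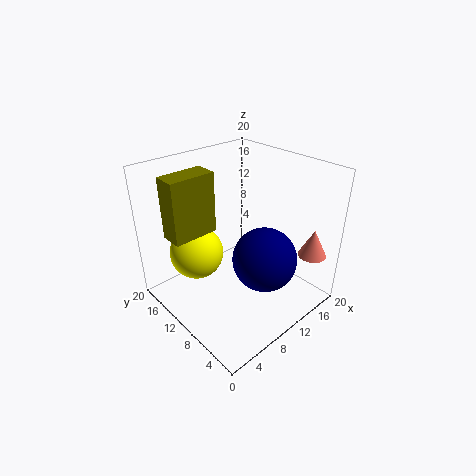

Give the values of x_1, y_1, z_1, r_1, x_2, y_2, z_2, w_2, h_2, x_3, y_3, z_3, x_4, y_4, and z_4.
x_1 = 18; y_1 = 3; z_1 = 7; r_1 = 2; x_2 = 1; y_2 = 11; z_2 = 12; w_2 = 6; h_2 = 8; x_3 = 9; y_3 = 4; z_3 = 10; x_4 = 7; y_4 = 16; z_4 = 6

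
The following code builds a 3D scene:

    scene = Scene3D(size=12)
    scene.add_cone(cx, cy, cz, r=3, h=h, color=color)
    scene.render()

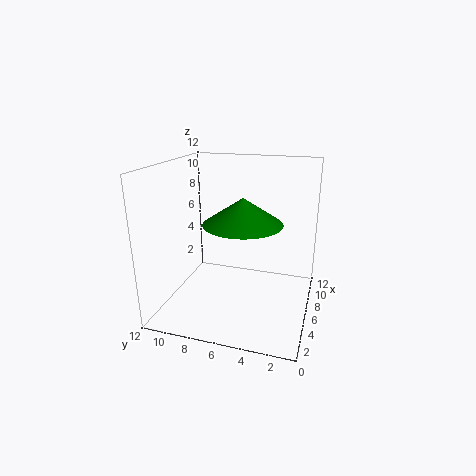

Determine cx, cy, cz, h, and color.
cx = 4, cy = 5, cz = 8, h = 2, color = 'green'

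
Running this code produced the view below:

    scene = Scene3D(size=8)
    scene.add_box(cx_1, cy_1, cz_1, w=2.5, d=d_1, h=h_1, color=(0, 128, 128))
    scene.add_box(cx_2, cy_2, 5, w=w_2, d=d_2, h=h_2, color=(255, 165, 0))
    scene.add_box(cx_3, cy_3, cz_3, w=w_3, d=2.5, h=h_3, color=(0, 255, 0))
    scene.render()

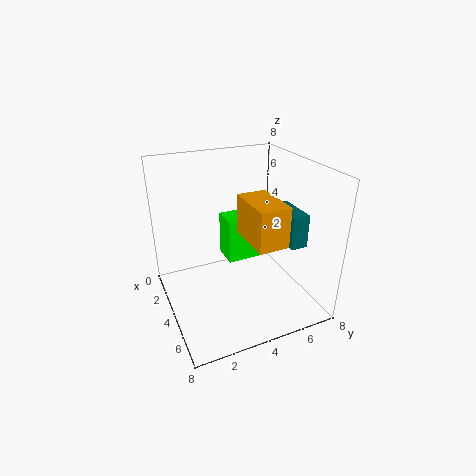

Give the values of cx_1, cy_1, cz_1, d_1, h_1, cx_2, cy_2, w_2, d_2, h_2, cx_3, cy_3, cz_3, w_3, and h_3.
cx_1 = 2.5, cy_1 = 7, cz_1 = 3, d_1 = 1, h_1 = 2, cx_2 = 5, cy_2 = 3.5, w_2 = 2.5, d_2 = 1.5, h_2 = 2, cx_3 = 2.5, cy_3 = 3.5, cz_3 = 2.5, w_3 = 1.5, h_3 = 2.5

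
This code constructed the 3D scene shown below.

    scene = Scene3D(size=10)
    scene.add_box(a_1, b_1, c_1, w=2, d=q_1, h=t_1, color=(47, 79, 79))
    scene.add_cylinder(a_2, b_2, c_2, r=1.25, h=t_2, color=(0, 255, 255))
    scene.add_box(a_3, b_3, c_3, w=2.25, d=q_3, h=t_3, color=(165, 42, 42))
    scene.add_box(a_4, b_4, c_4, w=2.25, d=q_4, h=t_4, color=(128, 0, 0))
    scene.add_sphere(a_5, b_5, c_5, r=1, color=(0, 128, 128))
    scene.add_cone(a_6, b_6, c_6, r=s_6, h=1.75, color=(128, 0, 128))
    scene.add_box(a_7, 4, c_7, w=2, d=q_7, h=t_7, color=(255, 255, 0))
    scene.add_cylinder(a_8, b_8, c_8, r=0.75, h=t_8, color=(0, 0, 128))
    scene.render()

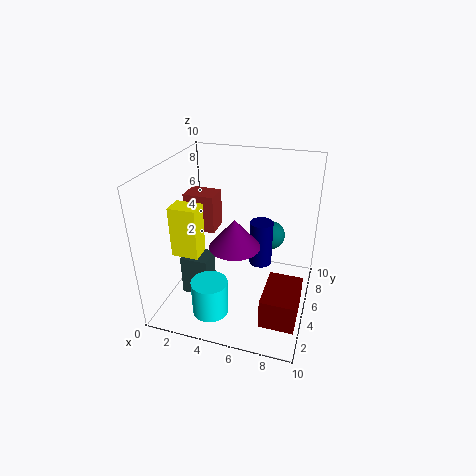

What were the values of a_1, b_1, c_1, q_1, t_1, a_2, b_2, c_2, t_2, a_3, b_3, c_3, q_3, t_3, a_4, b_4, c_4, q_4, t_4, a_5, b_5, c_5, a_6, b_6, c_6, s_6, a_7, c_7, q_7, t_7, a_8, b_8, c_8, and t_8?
a_1 = 1, b_1 = 3.75, c_1 = 0.25, q_1 = 1.75, t_1 = 3, a_2 = 3.75, b_2 = 2.5, c_2 = 0.25, t_2 = 2.5, a_3 = 0.75, b_3 = 5.5, c_3 = 4.75, q_3 = 1.75, t_3 = 2.75, a_4 = 7.5, b_4 = 1.25, c_4 = 1, q_4 = 3.25, t_4 = 2, a_5 = 7, b_5 = 6.5, c_5 = 4.75, a_6 = 5.75, b_6 = 2, c_6 = 6.25, s_6 = 1.5, a_7 = 0.25, c_7 = 3.25, q_7 = 1.5, t_7 = 3.75, a_8 = 6.75, b_8 = 4.5, c_8 = 3.75, t_8 = 3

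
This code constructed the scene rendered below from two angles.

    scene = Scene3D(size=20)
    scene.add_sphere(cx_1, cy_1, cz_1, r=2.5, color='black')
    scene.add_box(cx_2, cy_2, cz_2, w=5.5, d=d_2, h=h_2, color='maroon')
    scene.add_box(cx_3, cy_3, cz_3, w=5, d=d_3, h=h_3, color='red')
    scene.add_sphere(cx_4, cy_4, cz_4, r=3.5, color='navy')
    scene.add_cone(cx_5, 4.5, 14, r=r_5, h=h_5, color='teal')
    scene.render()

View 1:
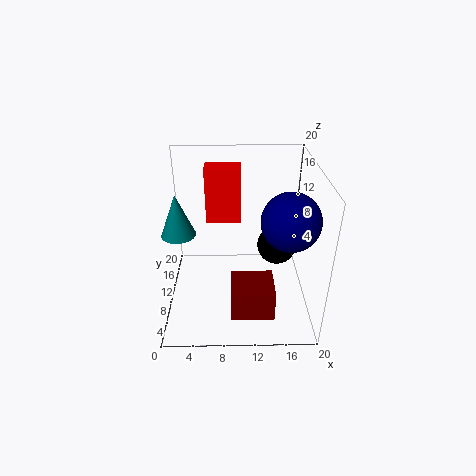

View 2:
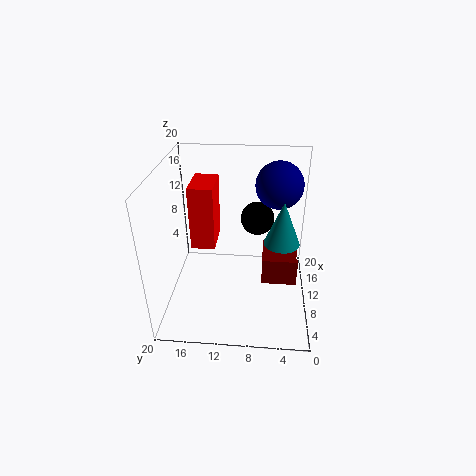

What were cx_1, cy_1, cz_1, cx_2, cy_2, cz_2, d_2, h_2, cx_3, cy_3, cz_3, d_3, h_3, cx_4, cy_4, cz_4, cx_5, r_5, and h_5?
cx_1 = 15; cy_1 = 7.5; cz_1 = 10.5; cx_2 = 9; cy_2 = 1.5; cz_2 = 3; d_2 = 5; h_2 = 4; cx_3 = 5.5; cy_3 = 12.5; cz_3 = 11; d_3 = 3; h_3 = 8; cx_4 = 16; cy_4 = 4.5; cz_4 = 15.5; cx_5 = 3; r_5 = 2; h_5 = 5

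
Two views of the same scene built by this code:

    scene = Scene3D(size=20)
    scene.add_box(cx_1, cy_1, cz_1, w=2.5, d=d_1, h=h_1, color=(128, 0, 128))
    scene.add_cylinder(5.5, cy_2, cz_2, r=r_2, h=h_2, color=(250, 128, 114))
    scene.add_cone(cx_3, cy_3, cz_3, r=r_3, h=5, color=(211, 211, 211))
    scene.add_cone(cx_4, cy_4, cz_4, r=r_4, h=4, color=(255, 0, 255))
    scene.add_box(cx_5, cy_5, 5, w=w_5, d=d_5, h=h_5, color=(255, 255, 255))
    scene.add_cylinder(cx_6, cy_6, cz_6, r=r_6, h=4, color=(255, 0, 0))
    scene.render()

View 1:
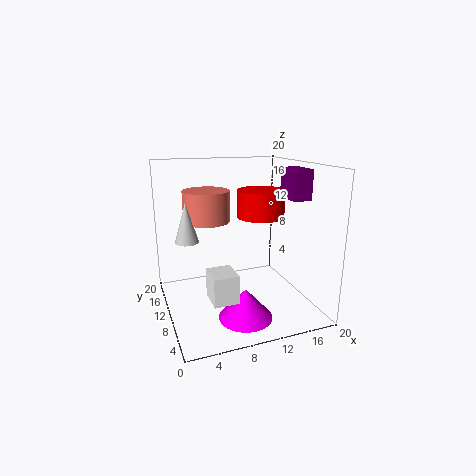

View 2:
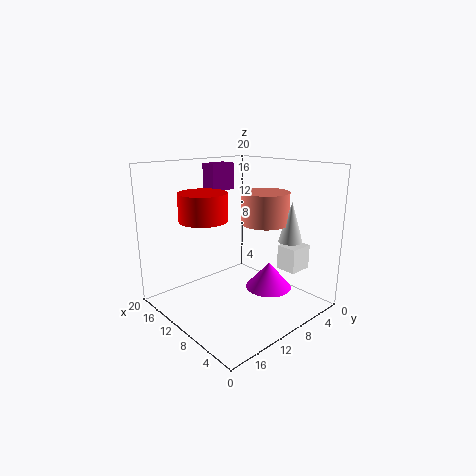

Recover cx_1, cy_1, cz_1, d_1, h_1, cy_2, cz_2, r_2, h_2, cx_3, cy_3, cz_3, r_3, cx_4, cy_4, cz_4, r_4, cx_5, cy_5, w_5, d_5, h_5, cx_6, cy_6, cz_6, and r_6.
cx_1 = 16, cy_1 = 5.5, cz_1 = 15.5, d_1 = 4, h_1 = 4, cy_2 = 9.5, cz_2 = 13, r_2 = 3, h_2 = 4, cx_3 = 2.5, cy_3 = 8, cz_3 = 11, r_3 = 1.5, cx_4 = 9, cy_4 = 4.5, cz_4 = 1, r_4 = 3.5, cx_5 = 4, cy_5 = 1.5, w_5 = 3, d_5 = 3.5, h_5 = 3.5, cx_6 = 14.5, cy_6 = 12.5, cz_6 = 12, r_6 = 3.5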